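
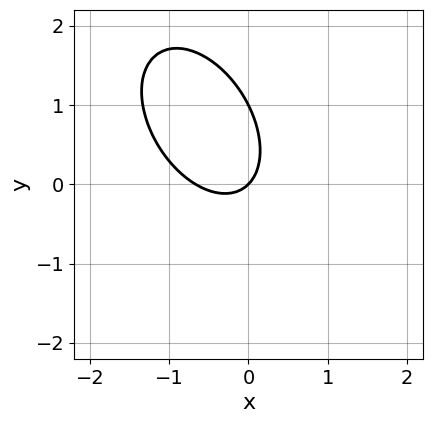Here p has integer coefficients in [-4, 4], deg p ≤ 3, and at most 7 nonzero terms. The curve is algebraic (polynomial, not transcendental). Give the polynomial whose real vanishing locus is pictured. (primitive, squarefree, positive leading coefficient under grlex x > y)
3*x^2 + 2*x*y + 2*y^2 + 2*x - 2*y

(a) The degree is 2 — a generic line meets the curve in up to 2 points.
(b) Checking where it meets the axes: it meets the x-axis at x = 0 (among the integer gridlines); the y-axis gridline crossings are at y ∈ {0, 1}.
(c) Matching integer coefficients to the picture gives p.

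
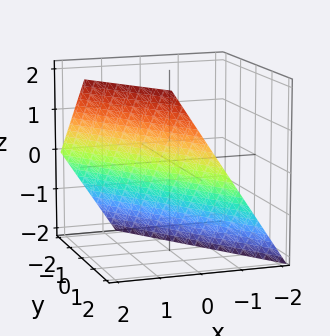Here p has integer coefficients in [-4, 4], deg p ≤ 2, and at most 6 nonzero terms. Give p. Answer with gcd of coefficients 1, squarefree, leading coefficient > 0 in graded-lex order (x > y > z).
3*x + 2*y - 2*z - 2

The degree is 1 — every cross-section is a straight line — this is a plane.
From the axis intercepts and sections: it crosses the y-axis at the gridline y = 1; it meets the z-axis at z = -1 (among the integer gridlines).
Assembling these constraints gives the stated polynomial.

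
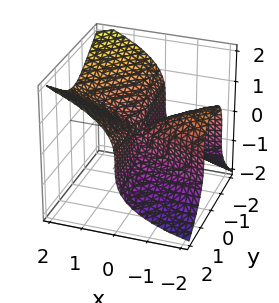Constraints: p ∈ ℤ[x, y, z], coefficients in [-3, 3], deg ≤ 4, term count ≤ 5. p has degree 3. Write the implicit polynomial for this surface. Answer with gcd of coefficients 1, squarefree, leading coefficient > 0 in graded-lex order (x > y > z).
3*x*y^2 - 3*z^3 + x^2

(a) deg p = 3.
(b) Against the integer gridlines: every point of the y-axis in the box is on the surface; it meets the x-axis at x = 0 (among the integer gridlines); it crosses the z-axis at the gridline z = 0.
(c) Matching integer coefficients to the picture gives p.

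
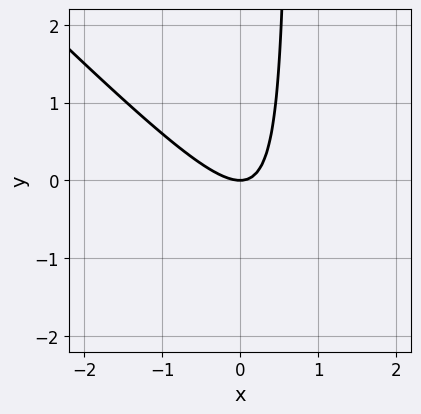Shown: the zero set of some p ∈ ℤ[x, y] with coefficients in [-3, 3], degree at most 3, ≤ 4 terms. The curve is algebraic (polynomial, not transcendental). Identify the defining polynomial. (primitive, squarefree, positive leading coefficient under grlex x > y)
First, the degree is 2 — the shape is more complex than any degree-1 curve.
Next, checking where it meets the axes: it crosses the x-axis at the gridline x = 0; it crosses the y-axis at the gridline y = 0.
Finally, these observations pin down the coefficients.

3*x^2 + 3*x*y - 2*y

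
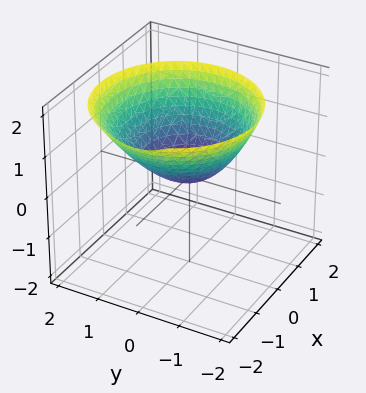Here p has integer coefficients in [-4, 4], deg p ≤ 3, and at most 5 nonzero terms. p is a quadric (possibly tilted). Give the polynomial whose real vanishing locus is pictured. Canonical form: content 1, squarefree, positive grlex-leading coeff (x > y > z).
2*x^2 + x*z + 2*y^2 - 3*z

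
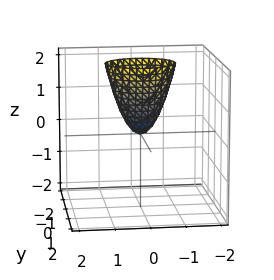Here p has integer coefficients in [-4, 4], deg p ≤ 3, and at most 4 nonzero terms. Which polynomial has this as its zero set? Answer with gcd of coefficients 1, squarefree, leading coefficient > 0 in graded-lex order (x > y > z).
2*x^2 + 3*y^2 - z

First, the degree is 2 — a single bowl opening along one axis; a quadric.
Then, symmetries: mirror symmetry x ↦ −x ⇒ only even powers of x; it's symmetric under y → −y, forcing even powers of y.
Next, from the visible intercepts: it meets the x-axis at x = 0 (among the integer gridlines); it crosses the z-axis at the gridline z = 0; it meets the y-axis at y = 0 (among the integer gridlines).
Finally, the integer polynomial consistent with all of this is the stated p.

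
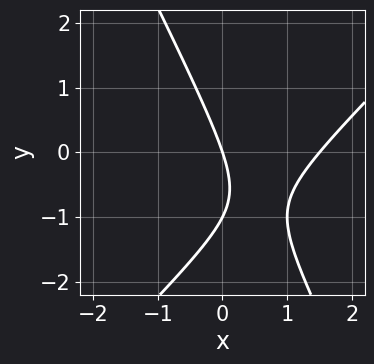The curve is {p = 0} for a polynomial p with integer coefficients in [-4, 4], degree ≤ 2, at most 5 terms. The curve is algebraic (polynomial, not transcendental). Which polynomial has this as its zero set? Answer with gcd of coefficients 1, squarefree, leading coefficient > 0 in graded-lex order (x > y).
2*x^2 - x*y - y^2 - 3*x - y

Degree: no degree-1 curve has this shape, so deg p = 2.
Reading off the gridlines: it crosses the x-axis at the gridline x = 0; the y-axis gridline crossings are at y ∈ {-1, 0}.
The integer polynomial consistent with all of this is the stated p.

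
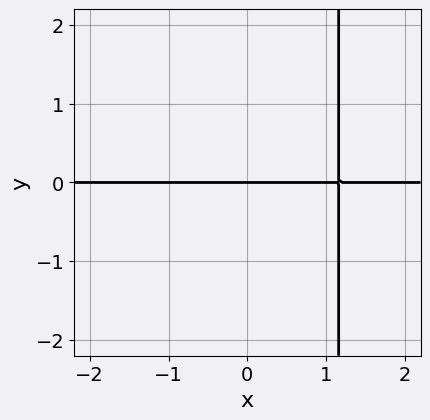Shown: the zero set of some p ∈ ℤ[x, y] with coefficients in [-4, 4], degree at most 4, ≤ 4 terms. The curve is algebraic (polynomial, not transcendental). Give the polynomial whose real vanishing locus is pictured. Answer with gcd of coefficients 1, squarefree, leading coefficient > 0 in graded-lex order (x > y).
Degree: no degree-3 curve has this shape, so deg p = 4.
Against the integer gridlines: it meets the y-axis at y = 0 (among the integer gridlines); every point of the x-axis in the box is on the curve.
Together with the visible shape, these determine p as stated.

3*x^3*y - 2*x^2*y - 2*y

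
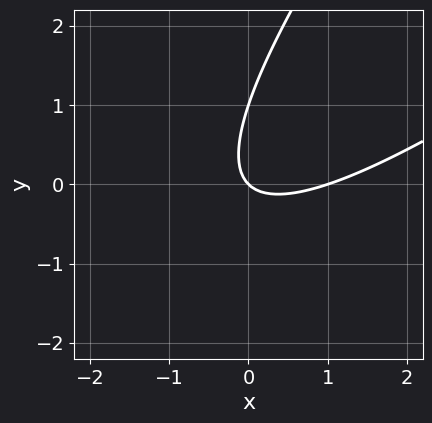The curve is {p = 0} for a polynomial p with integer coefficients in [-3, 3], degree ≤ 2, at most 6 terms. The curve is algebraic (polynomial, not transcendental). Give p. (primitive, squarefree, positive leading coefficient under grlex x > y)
(a) Degree: no degree-1 curve has this shape, so deg p = 2.
(b) From the visible intercepts: among the integer gridlines, it crosses the x-axis at x ∈ {0, 1}; the y-axis gridline crossings are at y ∈ {0, 1}.
(c) Matching integer coefficients to the picture gives p.

x^2 - 2*x*y + y^2 - x - y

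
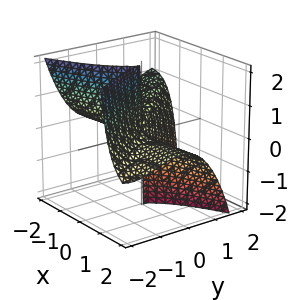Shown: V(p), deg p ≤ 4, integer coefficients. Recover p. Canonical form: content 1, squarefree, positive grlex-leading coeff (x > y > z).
(a) deg p = 3. The shape is more complex than any degree-2 surface.
(b) Against the integer gridlines: every point of the x-axis in the box is on the surface; the visible z-axis segment lies entirely on the surface; it meets the y-axis at y = 0 (among the integer gridlines).
(c) Putting this together gives p.

3*x^2*z + 3*x*y^2 + 2*y^3 + x*y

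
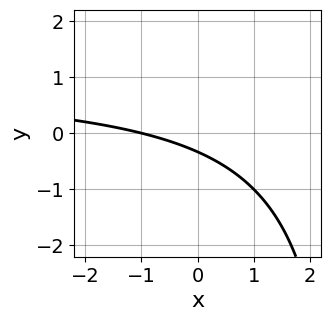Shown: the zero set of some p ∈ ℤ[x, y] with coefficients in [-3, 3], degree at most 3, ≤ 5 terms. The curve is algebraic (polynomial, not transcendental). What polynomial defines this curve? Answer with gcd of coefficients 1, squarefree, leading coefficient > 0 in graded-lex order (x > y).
First, deg p = 2. The shape is more complex than any degree-1 curve.
Next, observable constraints: it meets the x-axis at x = -1 (among the integer gridlines).
Finally, putting this together gives p.

x*y - x - 3*y - 1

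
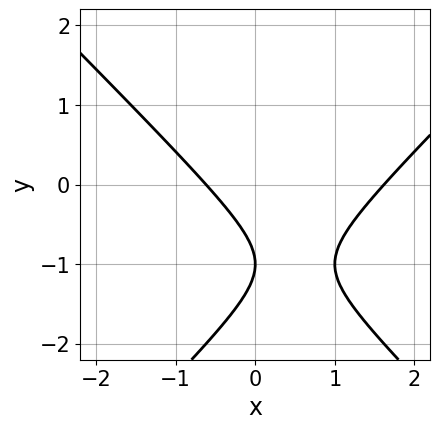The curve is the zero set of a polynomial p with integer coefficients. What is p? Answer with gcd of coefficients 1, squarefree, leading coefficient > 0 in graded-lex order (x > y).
x^2 - y^2 - x - 2*y - 1

1. The degree is 2 — a generic line meets the curve in up to 2 points.
2. From the axis intercepts and sections: one y-axis crossing is at y = -1.
3. Fitting integer coefficients to these (and the overall shape) gives p.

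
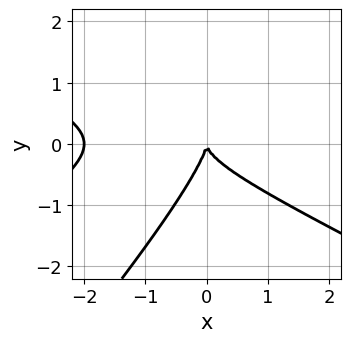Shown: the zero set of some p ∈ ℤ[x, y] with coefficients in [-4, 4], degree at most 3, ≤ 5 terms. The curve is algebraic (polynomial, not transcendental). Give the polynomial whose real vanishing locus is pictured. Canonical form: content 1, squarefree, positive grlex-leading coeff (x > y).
1. Degree: the shape is more complex than any degree-2 curve, so deg p = 3.
2. Reading off the gridlines: the x-axis gridline crossings are at x ∈ {-2, 0}; one y-axis crossing is at y = 0.
3. Solving for integer coefficients yields p as stated.

x^3 - 3*x*y^2 + 2*y^3 + 2*x^2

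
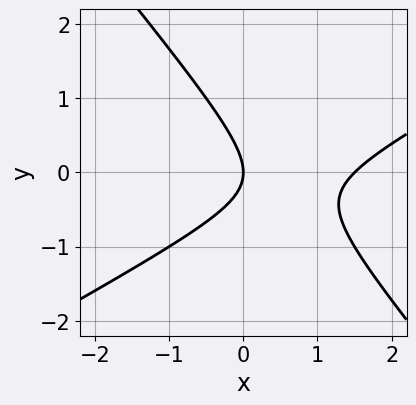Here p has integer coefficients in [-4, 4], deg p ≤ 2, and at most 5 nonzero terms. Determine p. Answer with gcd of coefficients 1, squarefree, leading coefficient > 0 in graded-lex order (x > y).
2*x^2 - 2*x*y - 3*y^2 - 3*x

First, the degree is 2 — the shape is more complex than any degree-1 curve.
Next, from the axis intercepts and sections: it crosses the y-axis at the gridline y = 0; one x-axis crossing is at x = 0.
Finally, solving for integer coefficients yields p as stated.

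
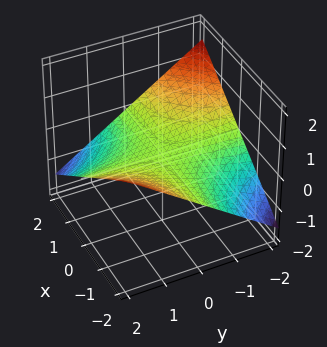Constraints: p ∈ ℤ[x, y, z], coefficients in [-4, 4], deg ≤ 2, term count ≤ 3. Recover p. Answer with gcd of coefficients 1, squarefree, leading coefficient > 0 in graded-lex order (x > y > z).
(a) Degree: a hyperbolic paraboloid; a quadric, so deg p = 2.
(b) From the visible intercepts: the visible x-axis segment lies entirely on the surface; the visible y-axis segment lies entirely on the surface; one z-axis crossing is at z = 0.
(c) Solving for integer coefficients yields p as stated.

x*y + 3*z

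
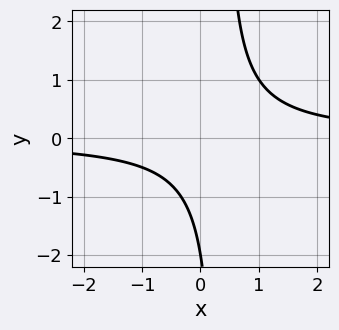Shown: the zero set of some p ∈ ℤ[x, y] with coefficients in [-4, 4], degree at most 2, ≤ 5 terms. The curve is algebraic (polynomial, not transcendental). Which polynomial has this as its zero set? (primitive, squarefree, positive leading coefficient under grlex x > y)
3*x*y - y - 2

deg p = 2. The shape is more complex than any degree-1 curve.
From the visible intercepts: it misses every integer gridline on the x-axis; it meets the y-axis at y = -2 (among the integer gridlines).
Putting this together gives p.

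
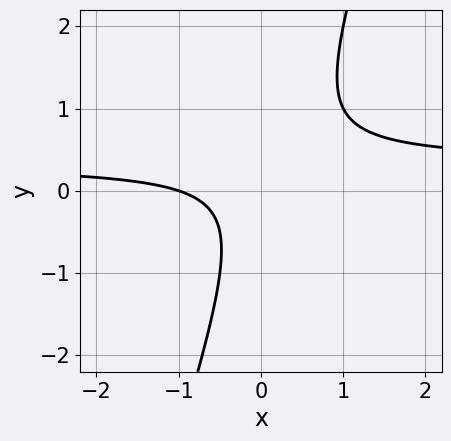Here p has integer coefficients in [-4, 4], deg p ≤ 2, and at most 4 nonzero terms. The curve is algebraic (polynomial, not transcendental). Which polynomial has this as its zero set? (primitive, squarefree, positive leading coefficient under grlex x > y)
3*x*y - y^2 - x - 1

First, degree: a generic line meets the curve in up to 2 points, so deg p = 2.
Then, checking where it meets the axes: it misses every integer gridline on the y-axis; it crosses the x-axis at the gridline x = -1.
Finally, the integer polynomial consistent with all of this is the stated p.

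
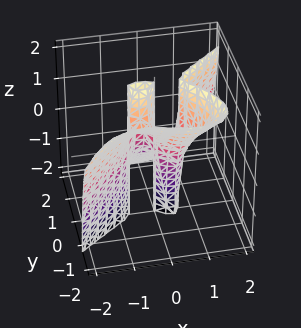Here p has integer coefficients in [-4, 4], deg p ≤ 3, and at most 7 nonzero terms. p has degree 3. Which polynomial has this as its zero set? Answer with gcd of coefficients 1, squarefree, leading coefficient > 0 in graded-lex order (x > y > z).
2*x^3 - 3*y^3 - 3*y^2*z + x*y - x

1. Degree: a generic line meets the surface in up to 3 points, so deg p = 3.
2. Reading off the gridlines: it crosses the y-axis at the gridline y = 0; every point of the z-axis in the box is on the surface; it meets the x-axis at x = 0 (among the integer gridlines).
3. These observations pin down the coefficients.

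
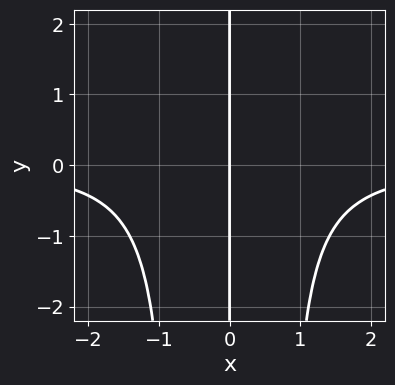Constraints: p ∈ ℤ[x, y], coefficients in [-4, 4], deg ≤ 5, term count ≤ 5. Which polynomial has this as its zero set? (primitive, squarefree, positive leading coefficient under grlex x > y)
1. deg p = 4.
2. From the visible intercepts: the visible y-axis segment lies entirely on the curve; one x-axis crossing is at x = 0.
3. These observations pin down the coefficients.

2*x^3*y - x*y + 3*x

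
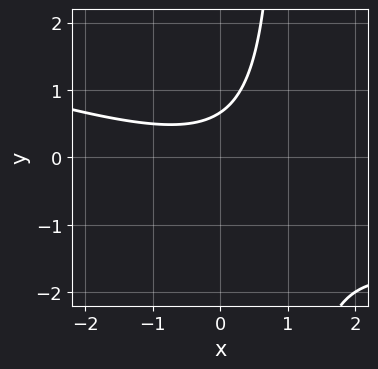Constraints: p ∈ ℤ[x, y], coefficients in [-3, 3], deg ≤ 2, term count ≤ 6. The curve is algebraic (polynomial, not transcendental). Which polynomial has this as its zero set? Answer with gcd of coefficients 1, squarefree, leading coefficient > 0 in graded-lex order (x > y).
x^2 + 3*x*y - 3*y + 2

1. deg p = 2. A generic line meets the curve in up to 2 points.
2. Checking where it meets the axes: it misses every integer gridline on the x-axis.
3. Fitting integer coefficients to these (and the overall shape) gives p.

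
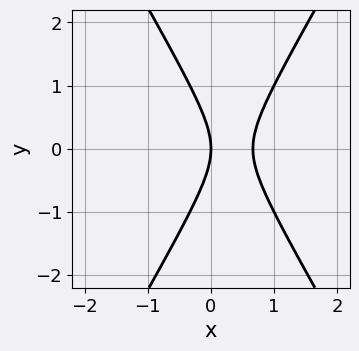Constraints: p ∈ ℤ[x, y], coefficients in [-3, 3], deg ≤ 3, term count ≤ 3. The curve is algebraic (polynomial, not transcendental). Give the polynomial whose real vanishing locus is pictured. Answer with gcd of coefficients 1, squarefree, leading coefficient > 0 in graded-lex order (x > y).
3*x^2 - y^2 - 2*x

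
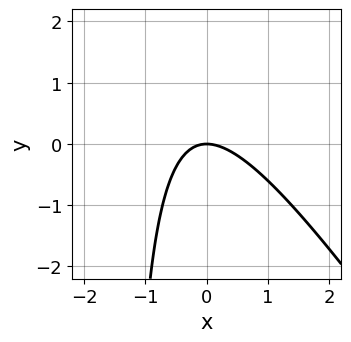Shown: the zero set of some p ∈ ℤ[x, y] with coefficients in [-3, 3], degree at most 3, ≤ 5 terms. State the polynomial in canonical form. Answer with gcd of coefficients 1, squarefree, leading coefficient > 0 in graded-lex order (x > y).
Degree: a generic line meets the curve in up to 2 points, so deg p = 2.
Checking where it meets the axes: it meets the x-axis at x = 0 (among the integer gridlines); one y-axis crossing is at y = 0.
Assembling these constraints gives the stated polynomial.

3*x^2 + 2*x*y + 3*y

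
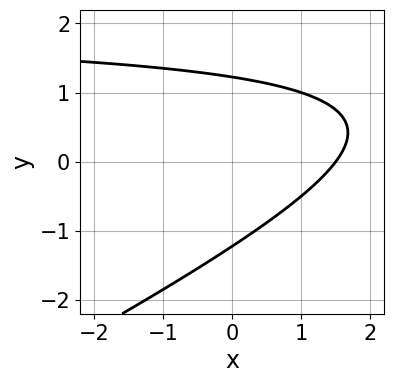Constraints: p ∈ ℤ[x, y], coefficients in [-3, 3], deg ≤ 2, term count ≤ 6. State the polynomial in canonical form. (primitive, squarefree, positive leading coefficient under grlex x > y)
First, degree: no degree-1 curve has this shape, so deg p = 2.
Finally, putting this together gives p.

x*y - 2*y^2 - 2*x + 3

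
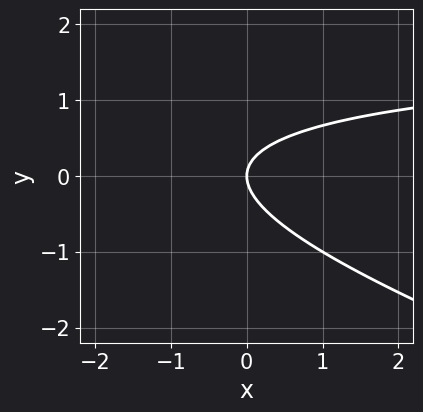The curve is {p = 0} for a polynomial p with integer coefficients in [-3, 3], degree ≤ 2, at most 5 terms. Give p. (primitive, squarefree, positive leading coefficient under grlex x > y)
deg p = 2. No degree-1 curve has this shape.
Checking where it meets the axes: one y-axis crossing is at y = 0; it meets the x-axis at x = 0 (among the integer gridlines).
Matching integer coefficients to the picture gives p.

x*y + 3*y^2 - 2*x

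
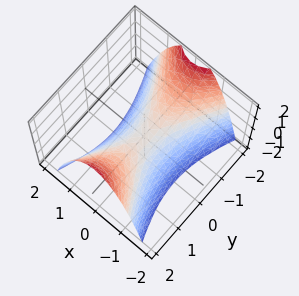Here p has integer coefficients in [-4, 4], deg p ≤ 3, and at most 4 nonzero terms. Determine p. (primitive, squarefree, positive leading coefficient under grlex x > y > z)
deg p = 2. A saddle surface; a quadric.
Symmetries: it's symmetric under y → −y, forcing even powers of y; the x ↦ −x reflection is a symmetry, so x appears only in even powers.
From the axis intercepts and sections: it meets the x-axis at x = 0 (among the integer gridlines); one z-axis crossing is at z = 0.
Putting this together gives p.

3*x^2 - y^2 + 2*z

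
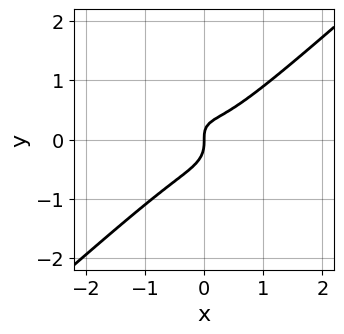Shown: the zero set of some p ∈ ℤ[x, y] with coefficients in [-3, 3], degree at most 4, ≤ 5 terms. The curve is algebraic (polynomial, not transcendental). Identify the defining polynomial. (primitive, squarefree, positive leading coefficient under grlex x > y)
3*x^3 - x^2*y - 3*y^3 - x*y + x

First, degree: no degree-2 curve has this shape, so deg p = 3.
Then, from the axis intercepts and sections: one y-axis crossing is at y = 0; it meets the x-axis at x = 0 (among the integer gridlines).
Finally, matching integer coefficients to the picture gives p.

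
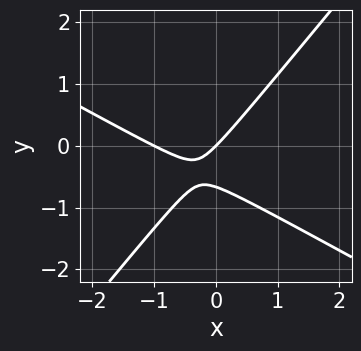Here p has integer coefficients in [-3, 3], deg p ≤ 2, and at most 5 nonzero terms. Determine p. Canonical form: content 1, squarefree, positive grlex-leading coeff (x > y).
First, deg p = 2. No degree-1 curve has this shape.
Next, from the visible intercepts: it crosses the y-axis at the gridline y = 0; among the integer gridlines, it crosses the x-axis at x ∈ {-1, 0}.
Finally, solving for integer coefficients yields p as stated.

2*x^2 + 2*x*y - 3*y^2 + 2*x - 2*y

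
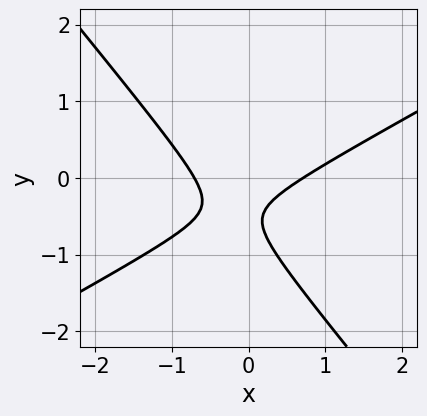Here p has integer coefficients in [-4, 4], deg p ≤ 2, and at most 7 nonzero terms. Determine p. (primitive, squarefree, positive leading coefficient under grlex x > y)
1. deg p = 2.
2. Reading off the gridlines: the curve avoids every integer y-axis point in the box.
3. These observations pin down the coefficients.

2*x^2 - 2*x*y - 3*y^2 - 3*y - 1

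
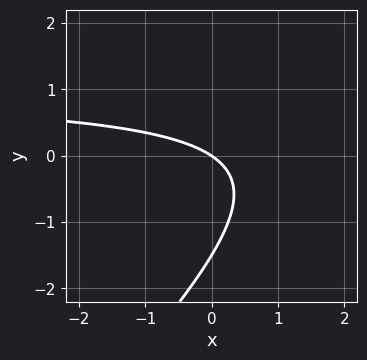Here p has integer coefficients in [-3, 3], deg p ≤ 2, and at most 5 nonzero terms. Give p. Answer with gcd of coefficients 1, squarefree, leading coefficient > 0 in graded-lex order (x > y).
2*x*y - 2*y^2 - 2*x - 3*y

Degree: a generic line meets the curve in up to 2 points, so deg p = 2.
From the visible intercepts: it crosses the y-axis at the gridline y = 0; it crosses the x-axis at the gridline x = 0.
Fitting integer coefficients to these (and the overall shape) gives p.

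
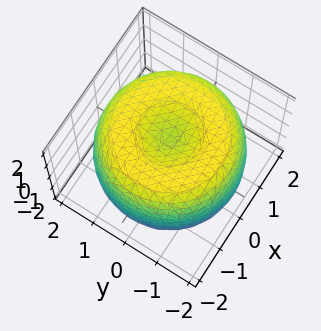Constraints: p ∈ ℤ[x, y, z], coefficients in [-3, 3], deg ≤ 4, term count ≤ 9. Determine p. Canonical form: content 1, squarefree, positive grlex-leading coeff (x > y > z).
x^4 + 2*x^2*y^2 + y^4 - 3*x^2 - 3*y^2 + 2*z^2 - 3

(a) Degree: a generic line meets the surface in up to 4 points, so deg p = 4.
(b) Symmetries: rotational symmetry about the z-axis ⇒ p depends on x, y only through x² + y².
(c) Reading off the gridlines: a circular section at z = 0 has radius between 1 and 2.
(d) The integer polynomial consistent with all of this is the stated p.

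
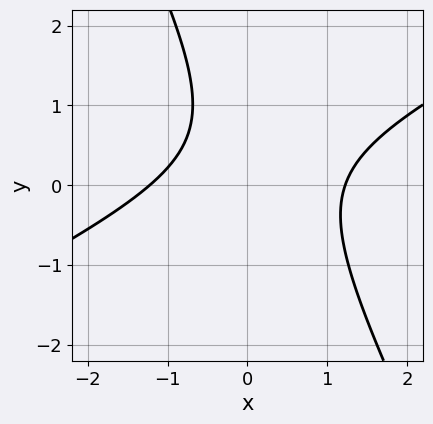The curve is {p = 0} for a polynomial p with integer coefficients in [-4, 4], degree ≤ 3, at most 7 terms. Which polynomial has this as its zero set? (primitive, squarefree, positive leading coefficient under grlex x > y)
First, the degree is 2 — a generic line meets the curve in up to 2 points.
Next, reading off the gridlines: no y-intercept at any integer in the box.
Finally, putting this together gives p.

2*x^2 - 3*x*y - 2*y^2 + 2*y - 3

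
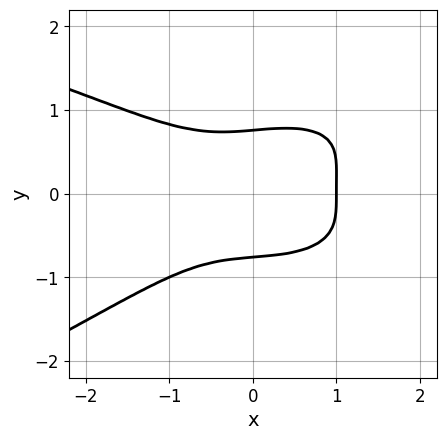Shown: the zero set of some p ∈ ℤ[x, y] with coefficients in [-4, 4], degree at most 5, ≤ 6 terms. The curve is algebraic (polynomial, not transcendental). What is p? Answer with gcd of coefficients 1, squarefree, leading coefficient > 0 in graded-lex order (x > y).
First, degree: a generic line meets the curve in up to 4 points, so deg p = 4.
Next, against the integer gridlines: it crosses the x-axis at the gridline x = 1.
Finally, fitting integer coefficients to these (and the overall shape) gives p.

x*y^3 - 3*y^4 - x^3 + 1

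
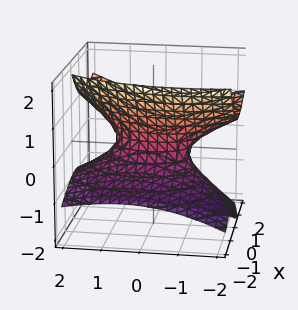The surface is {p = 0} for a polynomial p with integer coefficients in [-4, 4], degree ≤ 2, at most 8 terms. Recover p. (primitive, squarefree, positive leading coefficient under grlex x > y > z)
(a) Degree: a generic line meets the surface in up to 2 points, so deg p = 2.
(b) Against the integer gridlines: no z-intercept at any integer in the box; among the integer gridlines, it crosses the y-axis at y ∈ {-1, 1}.
(c) Solving for integer coefficients yields p as stated.

2*x^2 - 3*x*z + y^2 + y*z - 3*z^2 - 1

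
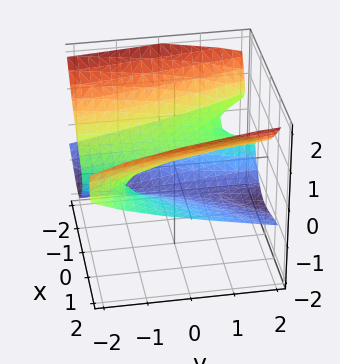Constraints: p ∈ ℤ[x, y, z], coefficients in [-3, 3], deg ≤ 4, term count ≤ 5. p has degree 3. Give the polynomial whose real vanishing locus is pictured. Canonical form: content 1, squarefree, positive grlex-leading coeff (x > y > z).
2*x^2*z - z^3 + x*y - 3*z^2 + 1

First, degree: a generic line meets the surface in up to 3 points, so deg p = 3.
Next, from the visible intercepts: no x-intercept at any integer in the box; it misses every integer gridline on the y-axis.
Finally, these observations pin down the coefficients.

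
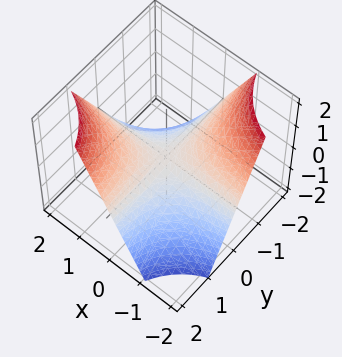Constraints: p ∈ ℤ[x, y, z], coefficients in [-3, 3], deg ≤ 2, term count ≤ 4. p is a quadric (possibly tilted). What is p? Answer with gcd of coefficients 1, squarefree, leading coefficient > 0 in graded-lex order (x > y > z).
x*y - z

(a) The degree is 2 — the shape is more complex than any degree-1 surface.
(b) Reading off the gridlines: the visible y-axis segment lies entirely on the surface; it meets the z-axis at z = 0 (among the integer gridlines).
(c) Together with the visible shape, these determine p as stated. Check: (-1, 0, 0) on the x-axis lies on the surface, and p(-1, 0, 0) = 0. ✓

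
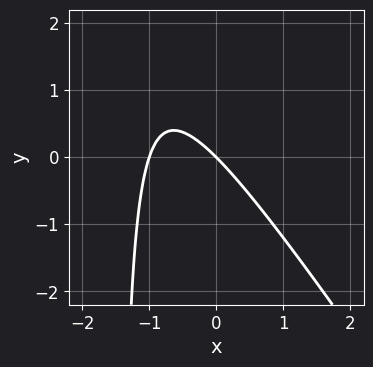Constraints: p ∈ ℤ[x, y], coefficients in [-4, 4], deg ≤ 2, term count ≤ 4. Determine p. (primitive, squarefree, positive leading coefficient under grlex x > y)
3*x^2 + 2*x*y + 3*x + 3*y

The degree is 2 — no degree-1 curve has this shape.
Observable constraints: the x-axis gridline crossings are at x ∈ {-1, 0}; one y-axis crossing is at y = 0.
Assembling these constraints gives the stated polynomial.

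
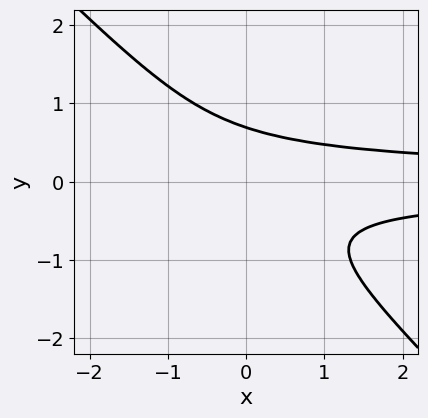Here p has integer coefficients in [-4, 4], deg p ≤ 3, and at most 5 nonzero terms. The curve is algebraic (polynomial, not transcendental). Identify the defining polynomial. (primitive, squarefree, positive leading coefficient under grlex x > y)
(a) Degree: no degree-2 curve has this shape, so deg p = 3.
(b) From the axis intercepts and sections: the curve avoids every integer x-axis point in the box.
(c) Matching integer coefficients to the picture gives p.

3*x*y^2 + 3*y^3 - 1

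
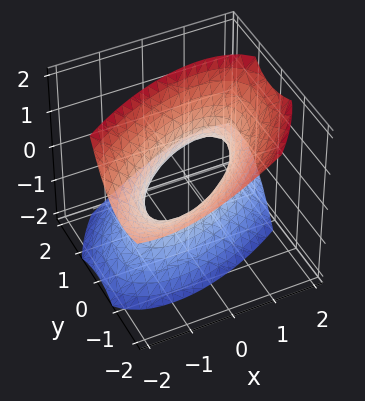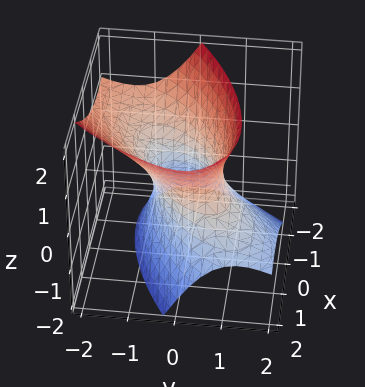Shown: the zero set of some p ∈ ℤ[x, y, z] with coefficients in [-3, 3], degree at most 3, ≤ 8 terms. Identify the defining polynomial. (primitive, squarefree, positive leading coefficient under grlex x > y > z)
2*x^2 - 3*x*y + 3*y^2 + 3*y*z - 2*z^2 - 2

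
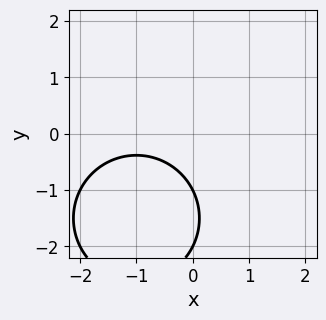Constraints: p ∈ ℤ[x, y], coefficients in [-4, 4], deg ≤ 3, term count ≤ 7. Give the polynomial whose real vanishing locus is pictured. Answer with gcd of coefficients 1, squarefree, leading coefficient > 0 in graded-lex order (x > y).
x^2 + y^2 + 2*x + 3*y + 2

First, deg p = 2.
Next, against the integer gridlines: among the integer gridlines, it crosses the y-axis at y ∈ {-2, -1}; no x-intercept at any integer in the box.
Finally, assembling these constraints gives the stated polynomial.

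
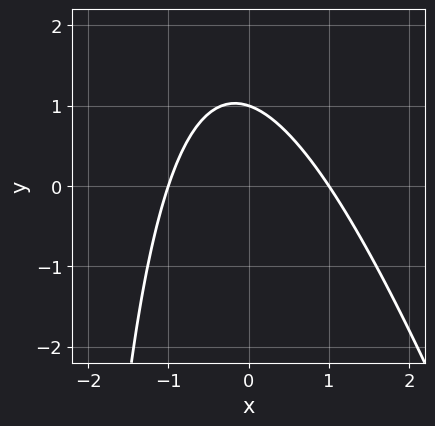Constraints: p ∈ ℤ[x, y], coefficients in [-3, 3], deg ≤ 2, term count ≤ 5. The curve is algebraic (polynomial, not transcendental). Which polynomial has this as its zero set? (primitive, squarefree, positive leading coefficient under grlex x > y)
3*x^2 + x*y + 3*y - 3

(a) deg p = 2. No degree-1 curve has this shape.
(b) From the visible intercepts: it crosses the y-axis at the gridline y = 1; the x-axis gridline crossings are at x ∈ {-1, 1}.
(c) Together with the visible shape, these determine p as stated.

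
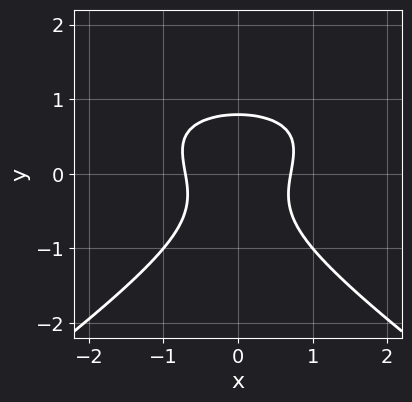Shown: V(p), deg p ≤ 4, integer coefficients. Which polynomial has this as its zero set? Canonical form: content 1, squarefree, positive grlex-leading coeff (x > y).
x^2*y - 2*y^3 - 2*x^2 + 1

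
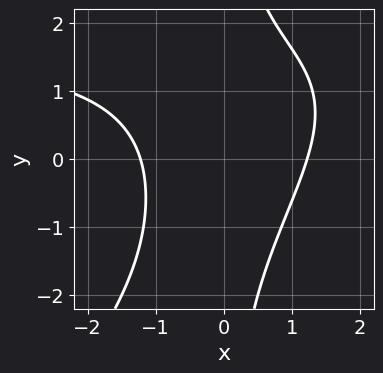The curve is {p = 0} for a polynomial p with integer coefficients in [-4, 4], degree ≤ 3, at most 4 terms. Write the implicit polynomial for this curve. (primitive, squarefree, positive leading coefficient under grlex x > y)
x^2*y - x*y^2 - 2*x^2 + 3

(a) deg p = 3. No degree-2 curve has this shape.
(b) Reading off the gridlines: it misses every integer gridline on the y-axis.
(c) Assembling these constraints gives the stated polynomial.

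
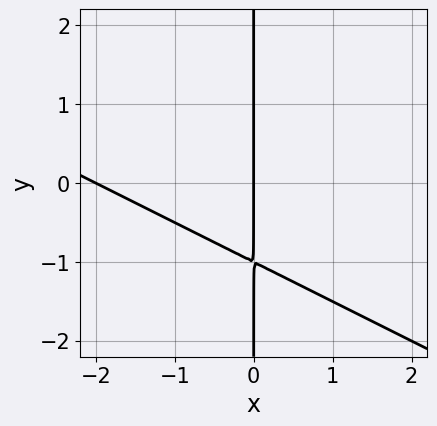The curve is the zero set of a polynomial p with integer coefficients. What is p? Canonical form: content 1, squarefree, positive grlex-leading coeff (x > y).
x^2 + 2*x*y + 2*x

(a) deg p = 2.
(b) Against the integer gridlines: among the integer gridlines, it crosses the x-axis at x ∈ {-2, 0}; the visible y-axis segment lies entirely on the curve.
(c) Putting this together gives p.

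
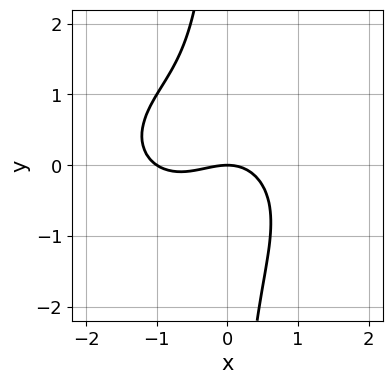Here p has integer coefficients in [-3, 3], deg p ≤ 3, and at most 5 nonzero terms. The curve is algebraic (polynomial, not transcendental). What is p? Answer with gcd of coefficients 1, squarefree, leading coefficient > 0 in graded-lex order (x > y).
2*x^3 + 3*x*y^2 + 2*x^2 + 3*y

Degree: a generic line meets the curve in up to 3 points, so deg p = 3.
Reading off the gridlines: the x-axis gridline crossings are at x ∈ {-1, 0}; it meets the y-axis at y = 0 (among the integer gridlines).
The integer polynomial consistent with all of this is the stated p.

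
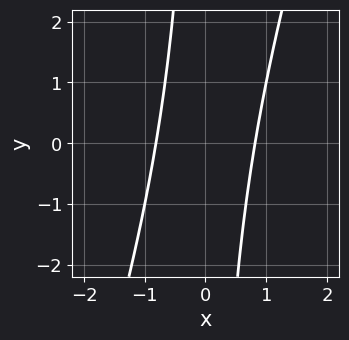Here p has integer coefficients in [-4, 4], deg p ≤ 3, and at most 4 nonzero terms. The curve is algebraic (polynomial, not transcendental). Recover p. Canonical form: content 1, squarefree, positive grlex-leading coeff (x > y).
deg p = 2.
From the visible intercepts: no y-intercept at any integer in the box.
Fitting integer coefficients to these (and the overall shape) gives p.

3*x^2 - x*y - 2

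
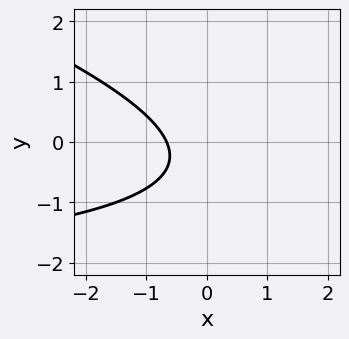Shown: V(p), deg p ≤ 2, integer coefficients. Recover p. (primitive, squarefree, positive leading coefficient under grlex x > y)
x*y + 3*y^2 + 3*x + 2*y + 2

(a) Degree: no degree-1 curve has this shape, so deg p = 2.
(b) Observable constraints: no y-intercept at any integer in the box.
(c) The integer polynomial consistent with all of this is the stated p.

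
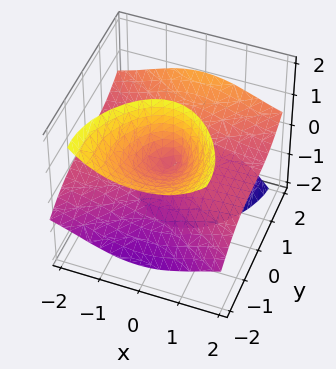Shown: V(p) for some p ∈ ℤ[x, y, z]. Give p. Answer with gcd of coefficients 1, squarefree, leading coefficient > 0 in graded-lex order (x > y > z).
3*x^2*z - y^3 + 3*y*z^2

First, there are 2 components. They look like related sheets of one shape, so recover p as a whole.
Then, the degree is 3 — a generic line meets the surface in up to 3 points.
Then, checking where it meets the axes: every point of the z-axis in the box is on the surface; it crosses the y-axis at the gridline y = 0; every point of the x-axis in the box is on the surface.
Finally, these observations pin down the coefficients.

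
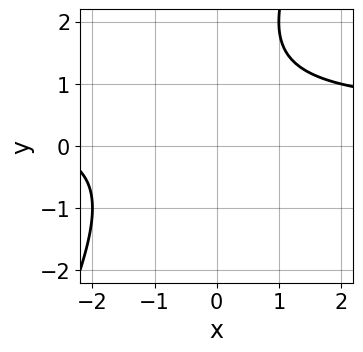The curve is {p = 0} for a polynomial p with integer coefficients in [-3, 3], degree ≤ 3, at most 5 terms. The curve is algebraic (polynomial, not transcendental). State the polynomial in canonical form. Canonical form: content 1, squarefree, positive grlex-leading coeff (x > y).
(a) Degree: the shape is more complex than any degree-1 curve, so deg p = 2.
(b) Observable constraints: it misses every integer gridline on the x-axis; no y-intercept at any integer in the box.
(c) Assembling these constraints gives the stated polynomial.

2*x*y - y^2 - x + 2*y - 3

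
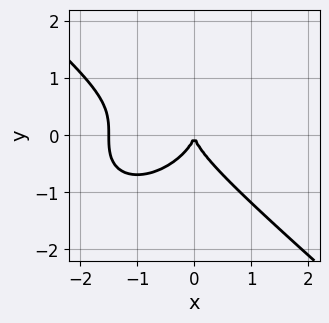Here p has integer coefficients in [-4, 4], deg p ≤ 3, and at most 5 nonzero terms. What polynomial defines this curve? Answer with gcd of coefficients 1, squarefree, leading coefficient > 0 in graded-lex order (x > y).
deg p = 3. The shape is more complex than any degree-2 curve.
From the axis intercepts and sections: one x-axis crossing is at x = 0; it crosses the y-axis at the gridline y = 0.
Assembling these constraints gives the stated polynomial.

2*x^3 + 3*y^3 + 3*x^2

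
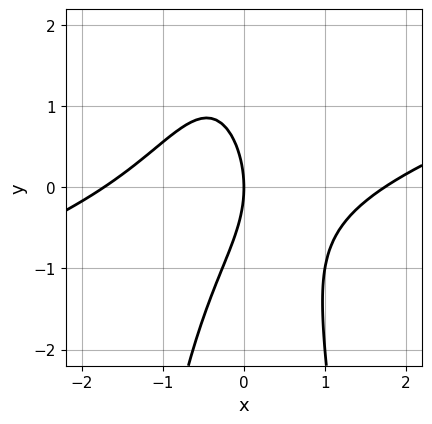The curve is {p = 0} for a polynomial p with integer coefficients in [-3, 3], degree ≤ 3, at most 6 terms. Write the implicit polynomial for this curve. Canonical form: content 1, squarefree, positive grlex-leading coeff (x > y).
x^3 - 3*x^2*y - y^2 - 3*x

1. Degree: a generic line meets the curve in up to 3 points, so deg p = 3.
2. Against the integer gridlines: it meets the y-axis at y = 0 (among the integer gridlines); it crosses the x-axis at the gridline x = 0.
3. Putting this together gives p.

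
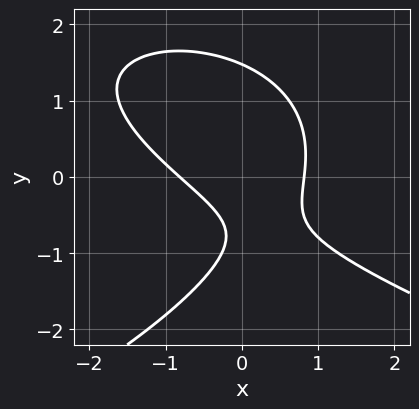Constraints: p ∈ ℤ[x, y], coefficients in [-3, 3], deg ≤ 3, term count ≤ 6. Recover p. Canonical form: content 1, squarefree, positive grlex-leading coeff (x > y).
2*y^3 + 3*x^2 + 3*x*y - 3*y - 2

(a) Degree: a generic line meets the curve in up to 3 points, so deg p = 3.
(b) The integer polynomial consistent with all of this is the stated p.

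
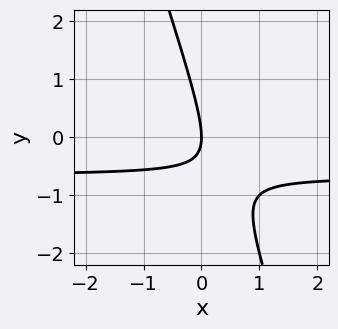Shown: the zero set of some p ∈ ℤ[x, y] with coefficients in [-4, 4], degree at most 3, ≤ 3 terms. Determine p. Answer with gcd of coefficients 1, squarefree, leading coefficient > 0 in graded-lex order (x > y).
3*x*y + y^2 + 2*x

First, degree: a generic line meets the curve in up to 2 points, so deg p = 2.
Then, observable constraints: it crosses the x-axis at the gridline x = 0; it crosses the y-axis at the gridline y = 0.
Finally, these observations pin down the coefficients.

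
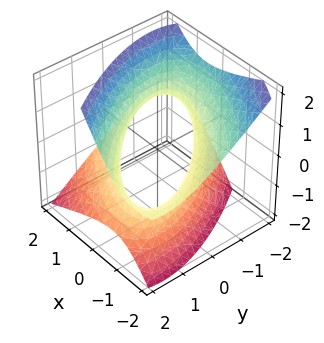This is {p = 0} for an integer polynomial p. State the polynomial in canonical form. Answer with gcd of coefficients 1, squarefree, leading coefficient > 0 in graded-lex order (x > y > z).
2*x^2 + 3*x*y + 3*x*z + 2*y^2 - 3*z^2 - 3

(a) Degree: a generic line meets the surface in up to 2 points, so deg p = 2.
(b) From the visible intercepts: the surface avoids every integer z-axis point in the box.
(c) The integer polynomial consistent with all of this is the stated p.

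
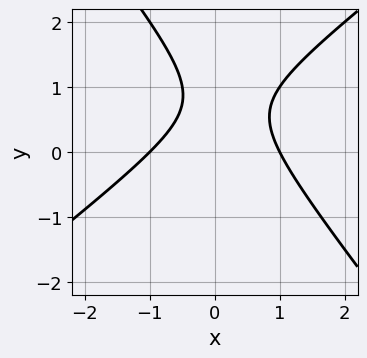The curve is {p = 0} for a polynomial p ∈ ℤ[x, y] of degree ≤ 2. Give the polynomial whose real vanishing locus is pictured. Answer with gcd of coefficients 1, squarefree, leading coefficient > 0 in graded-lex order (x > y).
2*x^2 - x*y - 2*y^2 + 3*y - 2

First, degree: a generic line meets the curve in up to 2 points, so deg p = 2.
Then, from the visible intercepts: no y-intercept at any integer in the box; the x-axis gridline crossings are at x ∈ {-1, 1}.
Finally, assembling these constraints gives the stated polynomial.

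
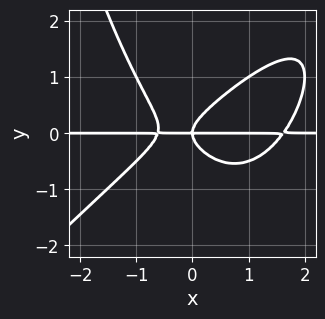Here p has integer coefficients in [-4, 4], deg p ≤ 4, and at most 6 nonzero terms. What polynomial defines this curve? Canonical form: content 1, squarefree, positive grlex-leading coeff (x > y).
First, degree: no degree-3 curve has this shape, so deg p = 4.
Then, against the integer gridlines: every point of the x-axis in the box is on the curve; one y-axis crossing is at y = 0.
Finally, fitting integer coefficients to these (and the overall shape) gives p.

x^3*y - x^2*y^2 - x^2*y + 2*y^3 - x*y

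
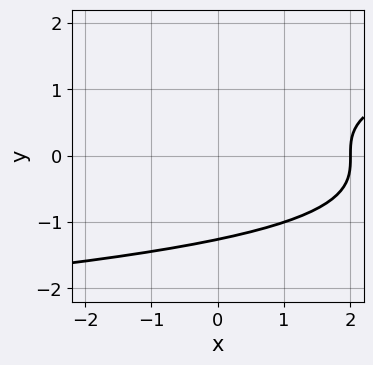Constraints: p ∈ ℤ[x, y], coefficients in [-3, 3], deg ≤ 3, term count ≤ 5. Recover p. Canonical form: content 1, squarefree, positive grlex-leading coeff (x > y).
1. deg p = 3. A generic line meets the curve in up to 3 points.
2. Observable constraints: it crosses the x-axis at the gridline x = 2.
3. Matching integer coefficients to the picture gives p.

y^3 - x + 2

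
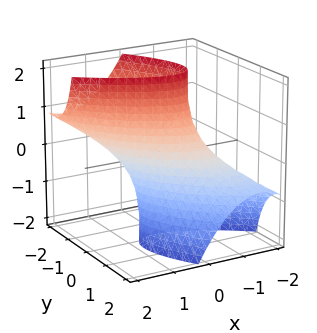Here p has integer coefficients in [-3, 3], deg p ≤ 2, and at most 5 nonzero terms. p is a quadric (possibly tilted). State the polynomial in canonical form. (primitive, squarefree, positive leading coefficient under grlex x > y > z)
2*x^2 + 3*x*y + 2*y^2 + 2*y*z - 1

(a) deg p = 2. No degree-1 surface has this shape.
(b) From the axis intercepts and sections: no z-intercept at any integer in the box.
(c) Putting this together gives p.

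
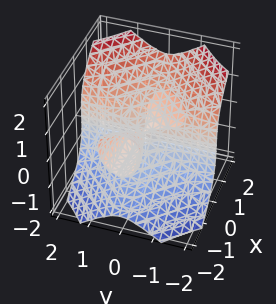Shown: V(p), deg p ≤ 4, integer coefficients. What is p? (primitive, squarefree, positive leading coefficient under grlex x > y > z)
The picture has 2 separate pieces. Treating them together as one polynomial.
Degree: the shape is more complex than any degree-2 surface, so deg p = 3.
Observable constraints: every point of the x-axis in the box is on the surface; it meets the z-axis at z = 0 (among the integer gridlines); every point of the y-axis in the box is on the surface.
These observations pin down the coefficients.

x^2*z + 3*x*y^2 - 2*z^3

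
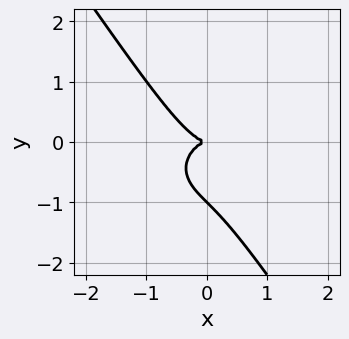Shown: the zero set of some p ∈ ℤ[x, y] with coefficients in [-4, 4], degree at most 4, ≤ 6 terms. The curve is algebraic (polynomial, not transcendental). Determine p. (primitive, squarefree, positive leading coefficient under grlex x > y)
1. The degree is 3 — no degree-2 curve has this shape.
2. Checking where it meets the axes: the y-axis gridline crossings are at y ∈ {-1, 0}; it crosses the x-axis at the gridline x = 0.
3. Putting this together gives p.

x^3 + x*y^2 + y^3 + y^2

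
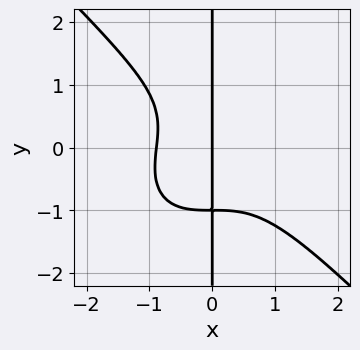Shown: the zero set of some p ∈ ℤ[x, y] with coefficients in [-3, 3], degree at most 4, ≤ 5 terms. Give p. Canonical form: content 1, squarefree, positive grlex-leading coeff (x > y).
Degree: no degree-3 curve has this shape, so deg p = 4.
Reading off the gridlines: it meets the x-axis at x = 0 (among the integer gridlines); the visible y-axis segment lies entirely on the curve.
Fitting integer coefficients to these (and the overall shape) gives p.

3*x^4 + 3*x*y^3 + x^2*y + x^2 + 3*x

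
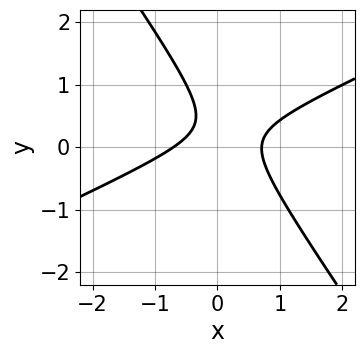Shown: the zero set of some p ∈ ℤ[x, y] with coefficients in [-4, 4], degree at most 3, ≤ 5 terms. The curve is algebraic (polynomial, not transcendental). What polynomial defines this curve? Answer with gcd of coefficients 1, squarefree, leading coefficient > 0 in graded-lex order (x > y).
2*x^2 - 3*x*y - 3*y^2 + 2*y - 1

1. deg p = 2.
2. Checking where it meets the axes: it misses every integer gridline on the y-axis.
3. Fitting integer coefficients to these (and the overall shape) gives p.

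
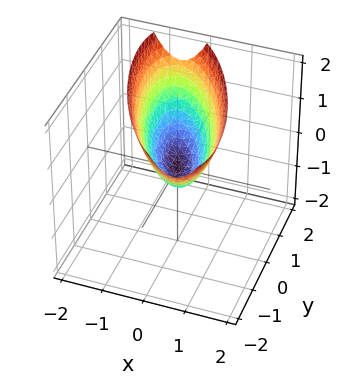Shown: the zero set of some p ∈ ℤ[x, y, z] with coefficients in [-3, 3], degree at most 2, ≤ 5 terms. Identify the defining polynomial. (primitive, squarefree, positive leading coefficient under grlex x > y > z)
(a) Degree: the shape is more complex than any degree-1 surface, so deg p = 2.
(b) Reading off the gridlines: it meets the x-axis at x = 0 (among the integer gridlines); it meets the y-axis at y = 0 (among the integer gridlines).
(c) Fitting integer coefficients to these (and the overall shape) gives p.

3*x^2 + 2*x*y + y^2 - 2*z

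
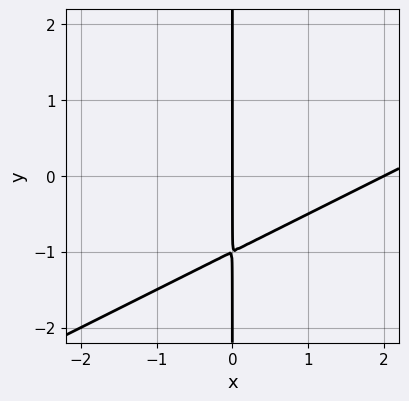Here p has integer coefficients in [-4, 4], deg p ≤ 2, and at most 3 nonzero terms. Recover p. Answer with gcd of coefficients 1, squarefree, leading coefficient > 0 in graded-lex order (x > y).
(a) Degree: a generic line meets the curve in up to 2 points, so deg p = 2.
(b) Reading off the gridlines: the x-axis gridline crossings are at x ∈ {0, 2}; every point of the y-axis in the box is on the curve.
(c) Together with the visible shape, these determine p as stated.

x^2 - 2*x*y - 2*x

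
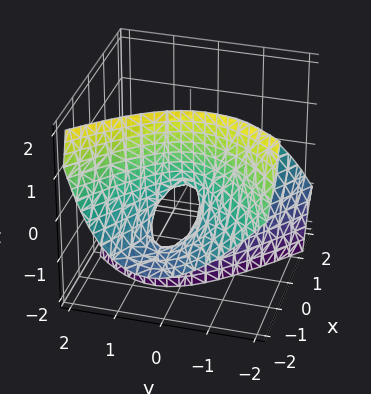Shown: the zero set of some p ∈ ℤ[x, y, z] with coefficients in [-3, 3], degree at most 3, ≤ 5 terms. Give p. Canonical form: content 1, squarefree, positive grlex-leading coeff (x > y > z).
(a) Degree: no degree-1 surface has this shape, so deg p = 2.
(b) Observable constraints: it crosses the x-axis at the gridline x = 0; it crosses the y-axis at the gridline y = 0; one z-axis crossing is at z = 0.
(c) The integer polynomial consistent with all of this is the stated p.

x^2 - 3*x*z - 2*y^2 - y*z - 2*z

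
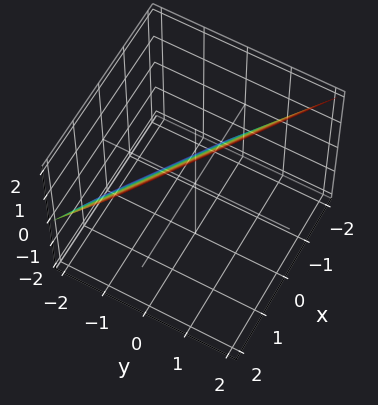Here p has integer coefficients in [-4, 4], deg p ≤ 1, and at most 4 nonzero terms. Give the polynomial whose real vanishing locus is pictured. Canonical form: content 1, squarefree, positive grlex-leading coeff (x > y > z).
2*x + 3*y - 2*z + 2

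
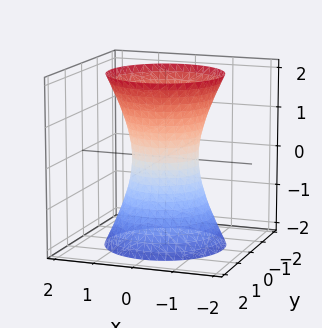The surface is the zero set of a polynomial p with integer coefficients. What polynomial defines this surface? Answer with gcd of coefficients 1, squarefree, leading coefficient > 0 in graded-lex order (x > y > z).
3*x^2 + 3*y^2 - z^2 - 2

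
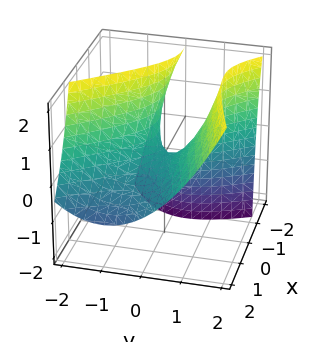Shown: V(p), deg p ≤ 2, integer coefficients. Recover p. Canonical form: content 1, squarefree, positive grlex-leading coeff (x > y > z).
x^2 - 2*x*y + 2*x*z - 2*y^2 + 2*z

First, deg p = 2. The shape is more complex than any degree-1 surface.
Then, from the visible intercepts: it meets the y-axis at y = 0 (among the integer gridlines); it meets the z-axis at z = 0 (among the integer gridlines); it crosses the x-axis at the gridline x = 0.
Finally, assembling these constraints gives the stated polynomial.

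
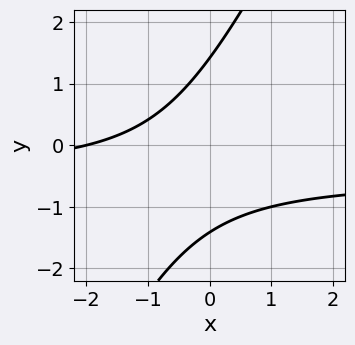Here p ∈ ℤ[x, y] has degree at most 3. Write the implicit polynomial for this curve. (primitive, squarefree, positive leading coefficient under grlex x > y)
2*x*y - y^2 + x + 2

First, deg p = 2.
Next, checking where it meets the axes: it meets the x-axis at x = -2 (among the integer gridlines).
Finally, fitting integer coefficients to these (and the overall shape) gives p.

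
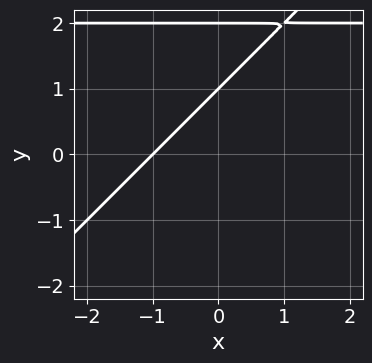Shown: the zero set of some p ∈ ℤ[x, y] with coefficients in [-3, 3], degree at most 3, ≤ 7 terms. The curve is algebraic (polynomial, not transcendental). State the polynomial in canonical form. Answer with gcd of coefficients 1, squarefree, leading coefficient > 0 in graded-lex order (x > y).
x*y - y^2 - 2*x + 3*y - 2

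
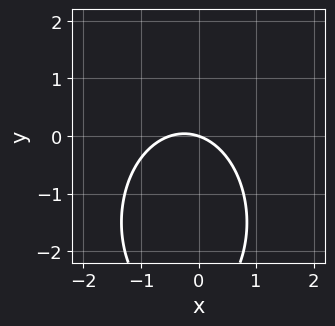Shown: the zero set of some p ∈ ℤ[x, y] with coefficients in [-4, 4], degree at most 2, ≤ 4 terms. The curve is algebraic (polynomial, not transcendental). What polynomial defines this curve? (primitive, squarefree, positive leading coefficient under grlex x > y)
2*x^2 + y^2 + x + 3*y

(a) deg p = 2. No degree-1 curve has this shape.
(b) Observable constraints: it crosses the y-axis at the gridline y = 0; it crosses the x-axis at the gridline x = 0.
(c) Matching integer coefficients to the picture gives p.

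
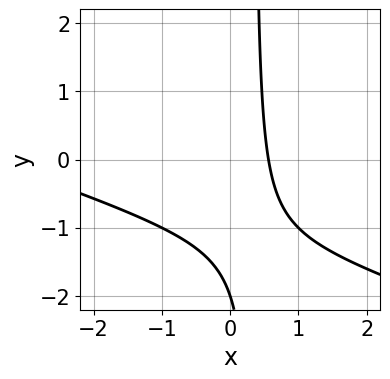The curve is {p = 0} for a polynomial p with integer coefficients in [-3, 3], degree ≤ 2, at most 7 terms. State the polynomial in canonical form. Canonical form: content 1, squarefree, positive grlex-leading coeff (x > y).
x^2 + 3*x*y + 3*x - y - 2

First, degree: the shape is more complex than any degree-1 curve, so deg p = 2.
Then, checking where it meets the axes: it crosses the y-axis at the gridline y = -2.
Finally, the integer polynomial consistent with all of this is the stated p.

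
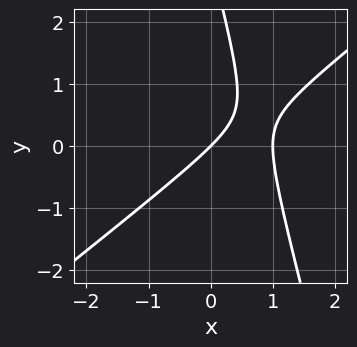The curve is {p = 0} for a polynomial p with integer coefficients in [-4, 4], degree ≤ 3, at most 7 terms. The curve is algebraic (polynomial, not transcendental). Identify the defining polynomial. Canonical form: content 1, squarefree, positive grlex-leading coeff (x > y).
3*x^2 - 3*x*y - y^2 - 3*x + 3*y

(a) deg p = 2. A generic line meets the curve in up to 2 points.
(b) Reading off the gridlines: the x-axis gridline crossings are at x ∈ {0, 1}; it meets the y-axis at y = 0 (among the integer gridlines).
(c) Matching integer coefficients to the picture gives p.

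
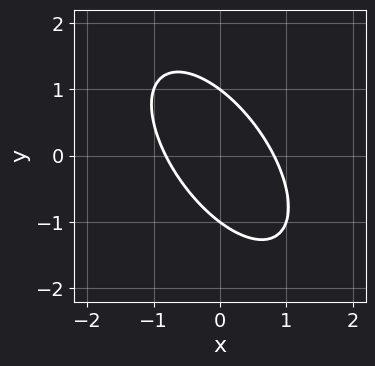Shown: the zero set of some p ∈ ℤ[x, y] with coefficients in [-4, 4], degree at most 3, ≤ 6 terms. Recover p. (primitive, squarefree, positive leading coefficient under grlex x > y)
3*x^2 + 3*x*y + 2*y^2 - 2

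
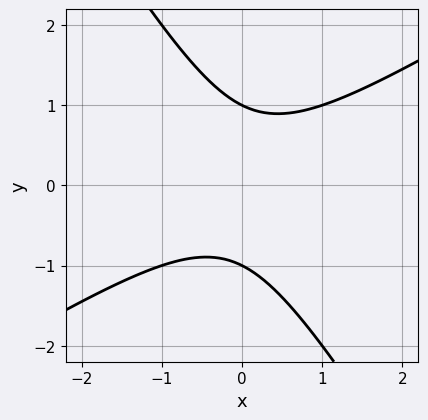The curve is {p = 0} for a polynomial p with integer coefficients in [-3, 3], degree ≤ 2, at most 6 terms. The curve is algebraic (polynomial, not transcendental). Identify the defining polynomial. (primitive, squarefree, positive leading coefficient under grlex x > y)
x^2 - x*y - y^2 + 1

(a) deg p = 2. The shape is more complex than any degree-1 curve.
(b) Checking where it meets the axes: it misses every integer gridline on the x-axis; among the integer gridlines, it crosses the y-axis at y ∈ {-1, 1}.
(c) Fitting integer coefficients to these (and the overall shape) gives p.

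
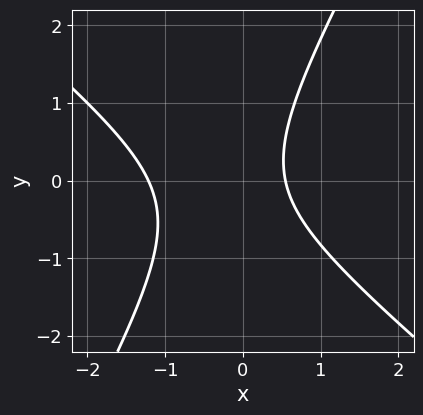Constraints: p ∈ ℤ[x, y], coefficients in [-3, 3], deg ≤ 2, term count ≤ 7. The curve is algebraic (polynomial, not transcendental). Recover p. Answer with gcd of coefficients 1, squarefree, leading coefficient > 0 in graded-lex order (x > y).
(a) The degree is 2 — a generic line meets the curve in up to 2 points.
(b) Observable constraints: the curve avoids every integer y-axis point in the box.
(c) Putting this together gives p.

3*x^2 + 2*x*y - 2*y^2 + 2*x - 2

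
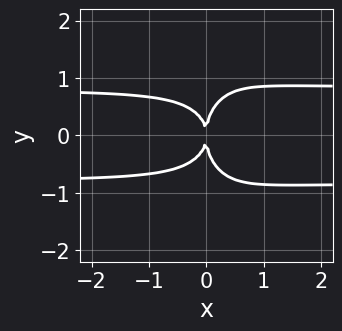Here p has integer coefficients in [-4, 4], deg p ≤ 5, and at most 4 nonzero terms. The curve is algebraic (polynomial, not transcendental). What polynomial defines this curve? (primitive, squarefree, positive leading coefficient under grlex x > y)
Degree: the shape is more complex than any degree-3 curve, so deg p = 4.
Symmetries: mirror symmetry y ↦ −y ⇒ only even powers of y.
Checking where it meets the axes: one x-axis crossing is at x = 0; one y-axis crossing is at y = 0.
Solving for integer coefficients yields p as stated.

3*x^2*y^2 + y^4 - x*y^2 - 2*x^2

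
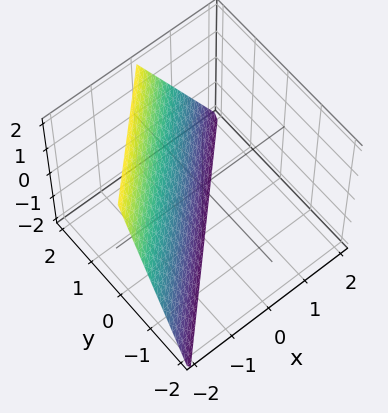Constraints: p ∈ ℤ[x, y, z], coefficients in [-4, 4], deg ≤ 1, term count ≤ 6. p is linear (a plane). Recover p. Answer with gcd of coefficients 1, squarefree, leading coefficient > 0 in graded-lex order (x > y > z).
2*x - 2*y + z + 2

(a) Degree: the surface is flat (a plane), so deg p = 1.
(b) Reading off the gridlines: it crosses the y-axis at the gridline y = 1; one x-axis crossing is at x = -1.
(c) Together with the visible shape, these determine p as stated. Check: (0, 0, -2) on the z-axis lies on the surface, and p(0, 0, -2) = 0. ✓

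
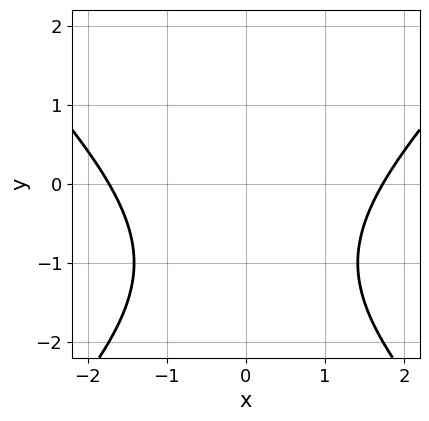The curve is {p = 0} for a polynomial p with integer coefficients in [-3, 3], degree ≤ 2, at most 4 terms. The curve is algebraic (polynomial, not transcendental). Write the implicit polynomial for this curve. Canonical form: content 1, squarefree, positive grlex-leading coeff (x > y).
x^2 - y^2 - 2*y - 3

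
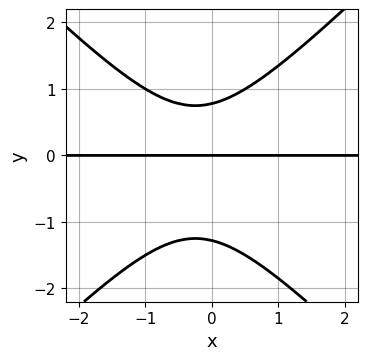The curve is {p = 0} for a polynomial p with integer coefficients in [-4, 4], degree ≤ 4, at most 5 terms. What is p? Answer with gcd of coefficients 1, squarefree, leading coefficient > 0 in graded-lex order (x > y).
2*x^2*y - 2*y^3 + x*y - y^2 + 2*y

1. The degree is 3 — a generic line meets the curve in up to 3 points.
2. Against the integer gridlines: every point of the x-axis in the box is on the curve; it crosses the y-axis at the gridline y = 0.
3. Matching integer coefficients to the picture gives p.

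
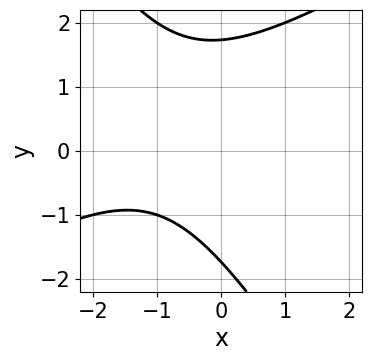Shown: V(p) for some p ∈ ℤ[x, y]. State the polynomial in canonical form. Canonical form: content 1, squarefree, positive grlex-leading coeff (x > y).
1. deg p = 2.
2. Checking where it meets the axes: no x-intercept at any integer in the box.
3. The integer polynomial consistent with all of this is the stated p.

x^2 - x*y - y^2 + 2*x + 3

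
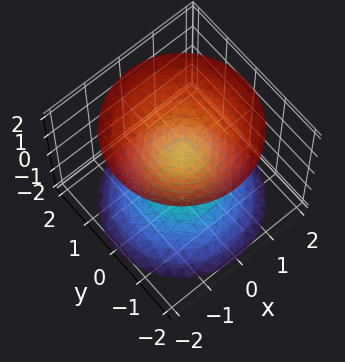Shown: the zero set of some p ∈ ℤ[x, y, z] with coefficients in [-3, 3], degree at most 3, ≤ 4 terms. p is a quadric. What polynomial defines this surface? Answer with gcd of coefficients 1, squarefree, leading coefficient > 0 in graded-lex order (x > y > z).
2*x^2 + 2*y^2 - 2*z^2 + 1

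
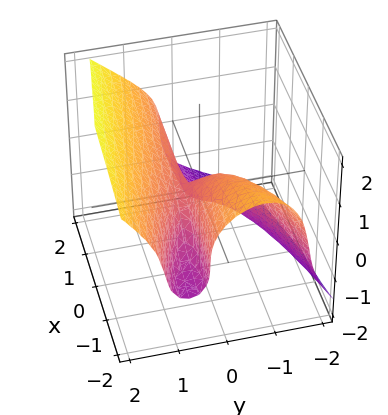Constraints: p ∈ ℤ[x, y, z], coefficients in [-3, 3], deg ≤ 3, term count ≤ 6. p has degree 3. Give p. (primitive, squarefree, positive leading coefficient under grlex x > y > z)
1. deg p = 3. The shape is more complex than any degree-2 surface.
2. Reading off the gridlines: it meets the z-axis at z = 0 (among the integer gridlines); it meets the x-axis at x = 0 (among the integer gridlines); it meets the y-axis at y = 0 (among the integer gridlines).
3. Putting this together gives p.

3*y^3 - y^2*z - 2*z^3 + 3*x*y - x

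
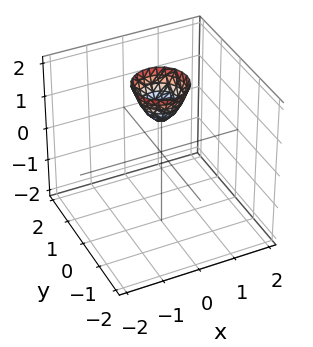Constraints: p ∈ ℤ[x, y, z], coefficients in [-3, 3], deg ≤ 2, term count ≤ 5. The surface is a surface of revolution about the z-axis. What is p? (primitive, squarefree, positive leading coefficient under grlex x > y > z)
deg p = 2. The shape is more complex than any degree-1 surface.
Symmetry: the z-axis is an axis of rotation, so x and y enter only as x² + y².
Observable constraints: the surface avoids every integer y-axis point in the box; the surface avoids every integer x-axis point in the box; one z-axis crossing is at z = 1; a circular section at z = 2 has radius between 0 and 1.
Fitting integer coefficients to these (and the overall shape) gives p.

2*x^2 + 2*y^2 - z + 1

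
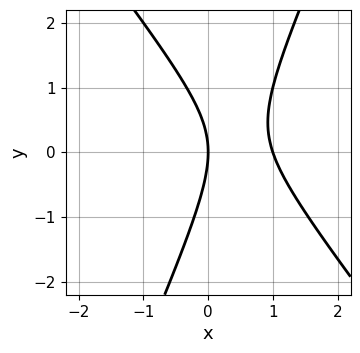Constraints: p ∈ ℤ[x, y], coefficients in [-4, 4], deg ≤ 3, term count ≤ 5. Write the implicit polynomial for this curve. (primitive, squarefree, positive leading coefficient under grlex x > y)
1. The degree is 2 — a generic line meets the curve in up to 2 points.
2. From the axis intercepts and sections: among the integer gridlines, it crosses the x-axis at x ∈ {0, 1}; one y-axis crossing is at y = 0.
3. Together with the visible shape, these determine p as stated.

3*x^2 + x*y - y^2 - 3*x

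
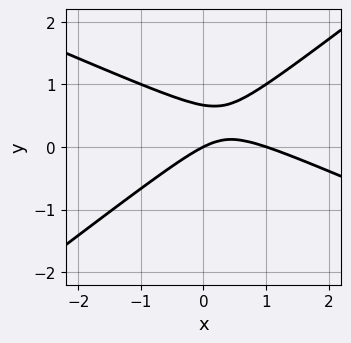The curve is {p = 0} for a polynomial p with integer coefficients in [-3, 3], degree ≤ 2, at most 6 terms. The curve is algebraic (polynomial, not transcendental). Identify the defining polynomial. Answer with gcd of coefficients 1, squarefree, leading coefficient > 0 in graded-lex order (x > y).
x^2 + x*y - 3*y^2 - x + 2*y

(a) Degree: no degree-1 curve has this shape, so deg p = 2.
(b) Reading off the gridlines: among the integer gridlines, it crosses the x-axis at x ∈ {0, 1}; one y-axis crossing is at y = 0.
(c) Together with the visible shape, these determine p as stated.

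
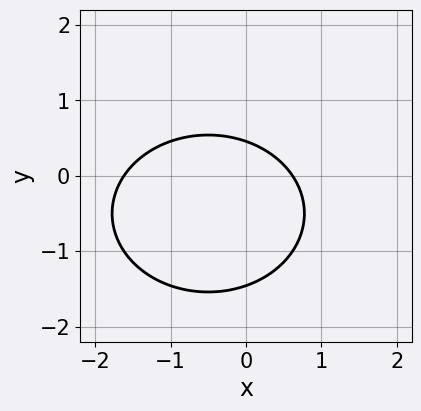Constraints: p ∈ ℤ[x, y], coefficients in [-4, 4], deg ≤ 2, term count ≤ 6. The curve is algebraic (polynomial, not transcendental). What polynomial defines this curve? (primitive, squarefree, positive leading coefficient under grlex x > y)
First, the degree is 2 — the shape is more complex than any degree-1 curve.
Finally, solving for integer coefficients yields p as stated.

2*x^2 + 3*y^2 + 2*x + 3*y - 2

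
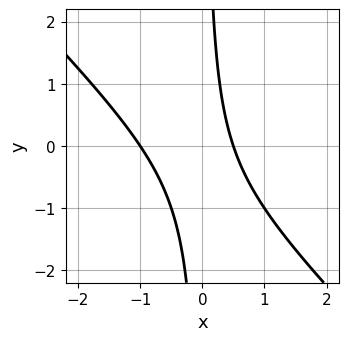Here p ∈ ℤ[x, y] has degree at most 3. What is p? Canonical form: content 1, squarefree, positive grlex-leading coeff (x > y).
(a) Degree: no degree-1 curve has this shape, so deg p = 2.
(b) Observable constraints: no y-intercept at any integer in the box; it crosses the x-axis at the gridline x = -1.
(c) Matching integer coefficients to the picture gives p.

2*x^2 + 2*x*y + x - 1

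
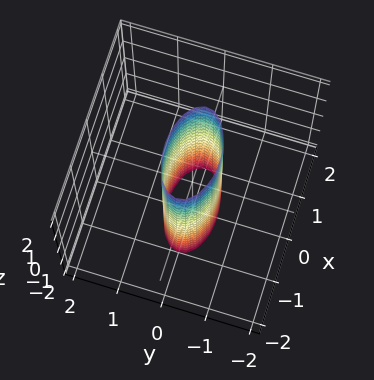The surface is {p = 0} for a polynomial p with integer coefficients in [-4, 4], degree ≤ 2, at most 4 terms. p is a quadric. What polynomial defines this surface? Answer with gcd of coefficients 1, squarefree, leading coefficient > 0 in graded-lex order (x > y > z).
1. Degree: a cylinder; a quadric, so deg p = 2.
2. Symmetries: mirror symmetry y ↦ −y ⇒ only even powers of y; mirror symmetry x ↦ −x ⇒ only even powers of x; mirror symmetry z ↦ −z ⇒ only even powers of z.
3. Checking where it meets the axes: the surface avoids every integer z-axis point in the box; among the integer gridlines, it crosses the x-axis at x ∈ {-1, 1}.
4. The integer polynomial consistent with all of this is the stated p.

x^2 + 3*y^2 - 1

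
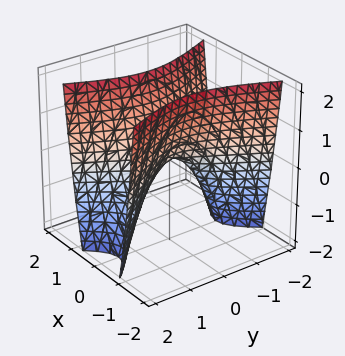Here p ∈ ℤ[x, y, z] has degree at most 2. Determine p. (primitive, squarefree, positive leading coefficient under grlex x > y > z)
(a) Degree: a saddle surface; a quadric, so deg p = 2.
(b) Symmetries: it's symmetric under x → −x, forcing even powers of x; mirror symmetry y ↦ −y ⇒ only even powers of y.
(c) Against the integer gridlines: one y-axis crossing is at y = 0; it meets the z-axis at z = 0 (among the integer gridlines).
(d) Together with the visible shape, these determine p as stated.

3*x^2 - y^2 - z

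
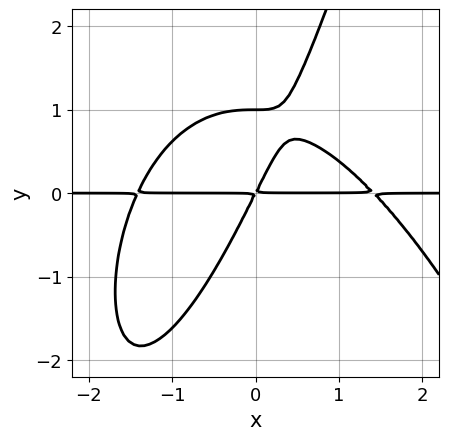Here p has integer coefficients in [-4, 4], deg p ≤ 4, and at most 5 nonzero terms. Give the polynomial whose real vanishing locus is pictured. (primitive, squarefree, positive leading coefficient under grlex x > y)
(a) deg p = 4. No degree-3 curve has this shape.
(b) From the axis intercepts and sections: it meets the y-axis at y = 1 (among the integer gridlines); the visible x-axis segment lies entirely on the curve.
(c) The integer polynomial consistent with all of this is the stated p.

x^3*y + 2*x*y^2 - y^3 - 2*x*y + y^2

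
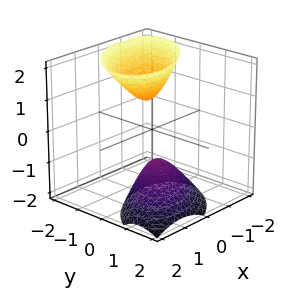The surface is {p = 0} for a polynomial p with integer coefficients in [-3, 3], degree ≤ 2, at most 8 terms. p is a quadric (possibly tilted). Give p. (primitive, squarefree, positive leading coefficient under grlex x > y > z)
2*x^2 - 2*x*y + 3*y^2 + 2*y*z - z^2 + 1

1. The picture has 2 separate pieces. Treating them together as one polynomial.
2. Degree: a generic line meets the surface in up to 2 points, so deg p = 2.
3. Checking where it meets the axes: the surface avoids every integer y-axis point in the box; no x-intercept at any integer in the box.
4. Putting this together gives p. Check: (0, 0, -1) on the z-axis lies on the surface, and p(0, 0, -1) = 0. ✓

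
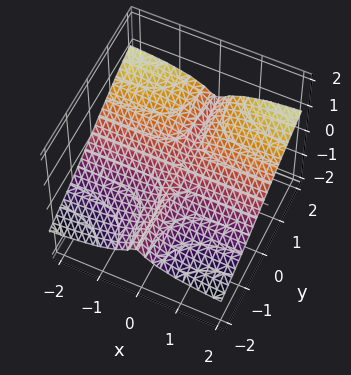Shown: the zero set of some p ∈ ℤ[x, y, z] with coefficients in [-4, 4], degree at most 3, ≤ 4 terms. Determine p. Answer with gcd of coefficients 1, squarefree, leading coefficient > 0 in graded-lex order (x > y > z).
(a) deg p = 3. A generic line meets the surface in up to 3 points.
(b) Reading off the gridlines: the visible x-axis segment lies entirely on the surface; the visible y-axis segment lies entirely on the surface; it crosses the z-axis at the gridline z = 0.
(c) Solving for integer coefficients yields p as stated.

x^2*y - 2*x^2*z - 2*z^3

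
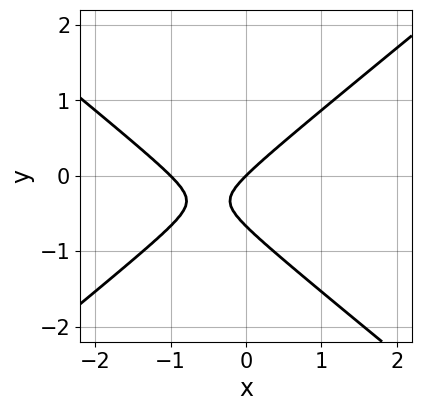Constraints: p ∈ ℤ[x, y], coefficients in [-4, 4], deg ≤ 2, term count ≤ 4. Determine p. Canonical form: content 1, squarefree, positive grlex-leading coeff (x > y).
1. deg p = 2. The shape is more complex than any degree-1 curve.
2. Observable constraints: it crosses the y-axis at the gridline y = 0; the x-axis gridline crossings are at x ∈ {-1, 0}.
3. Assembling these constraints gives the stated polynomial.

2*x^2 - 3*y^2 + 2*x - 2*y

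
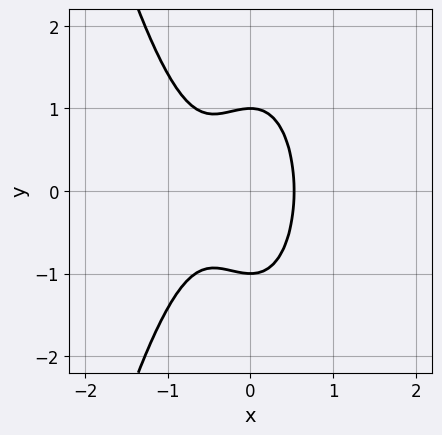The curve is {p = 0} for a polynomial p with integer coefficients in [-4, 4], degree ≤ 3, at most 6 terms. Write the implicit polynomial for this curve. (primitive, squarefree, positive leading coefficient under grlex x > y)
1. deg p = 3. A generic line meets the curve in up to 3 points.
2. Symmetries: mirror symmetry y ↦ −y ⇒ only even powers of y.
3. Reading off the gridlines: the y-axis gridline crossings are at y ∈ {-1, 1}.
4. Fitting integer coefficients to these (and the overall shape) gives p.

3*x^3 + 2*x^2 + y^2 - 1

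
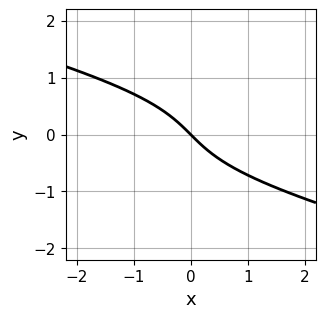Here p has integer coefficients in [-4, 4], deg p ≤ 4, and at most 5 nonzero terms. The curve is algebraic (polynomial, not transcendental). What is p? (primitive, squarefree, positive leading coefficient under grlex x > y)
The degree is 3 — a generic line meets the curve in up to 3 points.
Checking where it meets the axes: it meets the x-axis at x = 0 (among the integer gridlines); it meets the y-axis at y = 0 (among the integer gridlines).
These observations pin down the coefficients.

x*y^2 + 3*y^3 + 2*x + 2*y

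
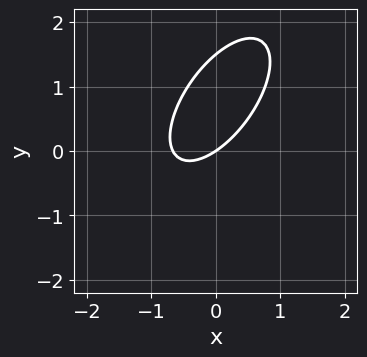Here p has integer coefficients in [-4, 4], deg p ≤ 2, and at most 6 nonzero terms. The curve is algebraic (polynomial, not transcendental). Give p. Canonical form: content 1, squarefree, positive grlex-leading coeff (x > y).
deg p = 2. The shape is more complex than any degree-1 curve.
Against the integer gridlines: it crosses the y-axis at the gridline y = 0; it meets the x-axis at x = 0 (among the integer gridlines).
These observations pin down the coefficients.

3*x^2 - 3*x*y + 2*y^2 + 2*x - 3*y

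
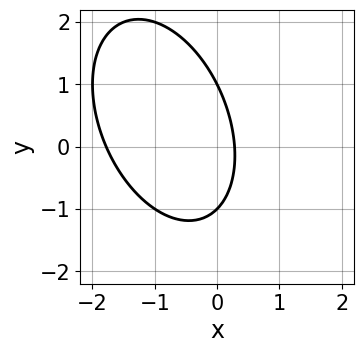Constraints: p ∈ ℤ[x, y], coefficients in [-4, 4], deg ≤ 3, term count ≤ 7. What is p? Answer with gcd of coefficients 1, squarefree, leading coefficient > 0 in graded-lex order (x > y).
Degree: a generic line meets the curve in up to 2 points, so deg p = 2.
Reading off the gridlines: the y-axis gridline crossings are at y ∈ {-1, 1}.
Matching integer coefficients to the picture gives p.

2*x^2 + x*y + y^2 + 3*x - 1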